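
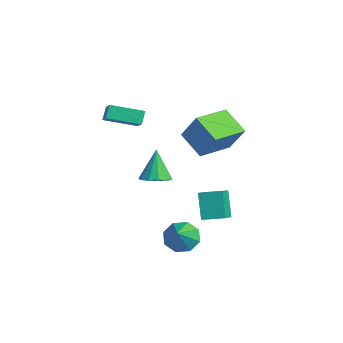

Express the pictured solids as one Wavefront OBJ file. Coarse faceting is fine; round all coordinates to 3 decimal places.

v 1.014 2.034 -3.501
v 0.17 2.313 -2.111
v 0.027 2.938 -4.282
v -0.817 3.217 -2.892
v 1.717 3.003 -3.268
v 0.873 3.282 -1.878
v 0.73 3.907 -4.049
v -0.114 4.186 -2.659
v 1.467 0.695 -4.067
v 2.196 0.789 -4.669
v 2.613 -0.155 -2.813
v 2.13 1.359 -4.222
v 1.675 1.54 -3.684
v 1.099 1.226 -3.371
v 0.738 0.601 -3.466
v 0.805 0.032 -3.913
v 1.26 -0.149 -4.45
v 1.836 0.165 -4.764
v -1.467 0.797 -1.555
v -0.905 1.444 -1.488
v -2.113 1.183 0.135
v -1.306 1.632 -1.684
v -1.758 1.554 -1.839
v -2.118 1.237 -1.904
v -2.272 0.779 -1.858
v -2.17 0.327 -1.716
v -1.844 0.025 -1.523
v -1.4 -0.033 -1.339
v -0.976 0.173 -1.225
v -0.709 0.577 -1.215
v -0.682 1.05 -1.313
v -4.08 -0.822 1.824
v -4.411 -0.454 2.49
v -3.244 0.712 1.391
v -3.575 1.08 2.058
v -2.545 -1.36 2.882
v -2.876 -0.992 3.549
v -1.709 0.174 2.45
v -2.04 0.542 3.116
v -1.11 2.043 1.508
v -0.246 2.41 3.032
v -1.62 3.999 1.326
v -0.757 4.367 2.85
v 0.317 2.333 0.63
v 1.18 2.701 2.154
v -0.194 4.29 0.448
v 0.67 4.657 1.972
f 2 4 1
f 5 2 1
f 1 4 3
f 3 5 1
f 2 8 4
f 6 2 5
f 6 8 2
f 4 8 3
f 7 5 3
f 3 8 7
f 7 6 5
f 8 6 7
f 10 9 12
f 10 12 11
f 12 9 13
f 12 13 11
f 13 9 14
f 13 14 11
f 14 9 15
f 14 15 11
f 15 9 16
f 15 16 11
f 16 9 17
f 16 17 11
f 17 9 18
f 17 18 11
f 18 9 10
f 18 10 11
f 20 19 22
f 20 22 21
f 22 19 23
f 22 23 21
f 23 19 24
f 23 24 21
f 24 19 25
f 24 25 21
f 25 19 26
f 25 26 21
f 26 19 27
f 26 27 21
f 27 19 28
f 27 28 21
f 28 19 29
f 28 29 21
f 29 19 30
f 29 30 21
f 30 19 31
f 30 31 21
f 31 19 20
f 31 20 21
f 33 35 32
f 36 33 32
f 32 35 34
f 34 36 32
f 33 39 35
f 37 33 36
f 37 39 33
f 35 39 34
f 38 36 34
f 34 39 38
f 38 37 36
f 39 37 38
f 41 43 40
f 44 41 40
f 40 43 42
f 42 44 40
f 41 47 43
f 45 41 44
f 45 47 41
f 43 47 42
f 46 44 42
f 42 47 46
f 46 45 44
f 47 45 46



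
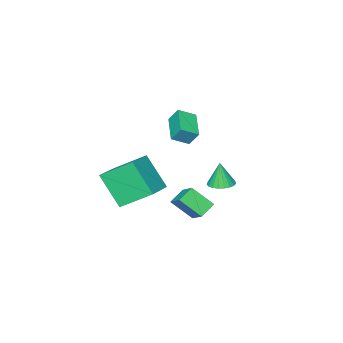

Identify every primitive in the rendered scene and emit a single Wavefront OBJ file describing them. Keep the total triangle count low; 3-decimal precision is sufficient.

v 2.339 0.023 -0.695
v 2.414 -1.135 0.771
v 3.736 0.668 -0.258
v 3.812 -0.49 1.208
v 3.168 -1.13 -1.648
v 3.244 -2.288 -0.182
v 4.566 -0.485 -1.211
v 4.641 -1.643 0.255
v 2.395 1.628 -1.881
v 1.662 1.61 -1.472
v 2.749 2.53 -1.207
v 2.016 2.511 -0.797
v 2.884 0.809 -1.043
v 2.151 0.79 -0.633
v 3.238 1.71 -0.368
v 2.505 1.692 0.041
v -0.442 0.511 -1.456
v 0.165 0.345 -1.457
v -0.478 0.369 -0.244
v 0.18 0.604 -1.426
v 0.087 0.848 -1.4
v -0.097 1.033 -1.384
v -0.341 1.129 -1.38
v -0.602 1.117 -1.389
v -0.836 1.001 -1.409
v -1.002 0.8 -1.438
v -1.071 0.549 -1.469
v -1.031 0.292 -1.499
v -0.89 0.073 -1.52
v -0.671 -0.071 -1.531
v -0.412 -0.114 -1.528
v -0.159 -0.048 -1.513
v 0.045 0.114 -1.488
v -1.641 -4.025 0.276
v -1.812 -3.587 0.984
v -2.366 -3.61 -0.155
v -2.537 -3.172 0.553
v -0.723 -2.908 -0.193
v -0.894 -2.47 0.515
v -1.448 -2.493 -0.624
v -1.619 -2.055 0.084
f 2 4 1
f 5 2 1
f 1 4 3
f 3 5 1
f 2 8 4
f 6 2 5
f 6 8 2
f 4 8 3
f 7 5 3
f 3 8 7
f 7 6 5
f 8 6 7
f 10 12 9
f 13 10 9
f 9 12 11
f 11 13 9
f 10 16 12
f 14 10 13
f 14 16 10
f 12 16 11
f 15 13 11
f 11 16 15
f 15 14 13
f 16 14 15
f 18 17 20
f 18 20 19
f 20 17 21
f 20 21 19
f 21 17 22
f 21 22 19
f 22 17 23
f 22 23 19
f 23 17 24
f 23 24 19
f 24 17 25
f 24 25 19
f 25 17 26
f 25 26 19
f 26 17 27
f 26 27 19
f 27 17 28
f 27 28 19
f 28 17 29
f 28 29 19
f 29 17 30
f 29 30 19
f 30 17 31
f 30 31 19
f 31 17 32
f 31 32 19
f 32 17 33
f 32 33 19
f 33 17 18
f 33 18 19
f 35 37 34
f 38 35 34
f 34 37 36
f 36 38 34
f 35 41 37
f 39 35 38
f 39 41 35
f 37 41 36
f 40 38 36
f 36 41 40
f 40 39 38
f 41 39 40



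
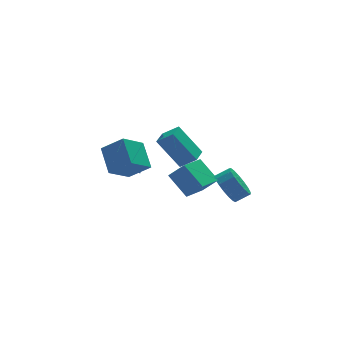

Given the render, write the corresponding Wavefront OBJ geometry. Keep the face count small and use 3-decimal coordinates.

v 2.54 0.884 -3.268
v 3.055 0.6 -4.162
v 3.894 0.432 -3.626
v 3.38 0.716 -2.732
v 3.135 1.105 -4.13
v 3.974 0.937 -3.593
v 3.079 1.559 -3.9
v 3.918 1.391 -3.364
v 2.899 1.858 -3.526
v 3.738 1.691 -2.989
v 2.637 1.935 -3.092
v 3.477 1.767 -2.556
v 2.353 1.77 -2.699
v 3.192 1.603 -2.162
v 2.112 1.403 -2.436
v 2.951 1.235 -1.9
v 1.969 0.916 -2.364
v 2.808 0.749 -1.828
v 1.957 0.422 -2.499
v 2.796 0.255 -1.963
v 2.078 0.034 -2.81
v 2.917 -0.133 -2.274
v 2.306 -0.159 -3.227
v 3.145 -0.327 -2.69
v 2.587 -0.114 -3.652
v 3.426 -0.281 -3.116
v 2.857 0.16 -3.99
v 3.697 -0.007 -3.453
v -2.015 -0.394 2.388
v -1.286 -0.937 3.093
v -1.343 0.451 2.345
v -0.614 -0.092 3.049
v -1.026 -1.268 0.691
v -0.297 -1.811 1.395
v -0.354 -0.423 0.647
v 0.375 -0.966 1.352
v -2.836 1.643 -0.222
v -2.332 1.992 -1.024
v -1.824 1.657 0.422
v -2.456 2.347 -0.837
v -2.646 2.581 -0.544
v -2.868 2.652 -0.195
v -3.085 2.548 0.149
v -3.259 2.288 0.43
v -3.36 1.917 0.597
v -3.371 1.498 0.623
v -3.289 1.104 0.503
v -3.129 0.803 0.258
v -2.918 0.647 -0.07
v -2.693 0.664 -0.425
v -2.493 0.849 -0.744
v -2.353 1.172 -0.973
v -2.296 1.576 -1.072
v 0.894 0.184 -2.238
v 0.322 1.434 -1.138
v 0.16 0.693 -3.197
v -0.411 1.942 -2.097
v 2.311 1.278 -2.743
v 1.74 2.527 -1.643
v 1.578 1.786 -3.702
v 1.006 3.036 -2.602
v -5.079 -1.434 1.313
v -4.096 -2.143 2.247
v -4.965 0.029 2.303
v -3.982 -0.68 3.237
v -3.758 -0.88 0.343
v -2.775 -1.589 1.277
v -3.644 0.583 1.333
v -2.661 -0.126 2.267
f 2 1 5
f 2 5 3
f 3 5 6
f 3 6 4
f 5 1 7
f 5 7 6
f 6 7 8
f 6 8 4
f 7 1 9
f 7 9 8
f 8 9 10
f 8 10 4
f 9 1 11
f 9 11 10
f 10 11 12
f 10 12 4
f 11 1 13
f 11 13 12
f 12 13 14
f 12 14 4
f 13 1 15
f 13 15 14
f 14 15 16
f 14 16 4
f 15 1 17
f 15 17 16
f 16 17 18
f 16 18 4
f 17 1 19
f 17 19 18
f 18 19 20
f 18 20 4
f 19 1 21
f 19 21 20
f 20 21 22
f 20 22 4
f 21 1 23
f 21 23 22
f 22 23 24
f 22 24 4
f 23 1 25
f 23 25 24
f 24 25 26
f 24 26 4
f 25 1 27
f 25 27 26
f 26 27 28
f 26 28 4
f 27 1 2
f 27 2 28
f 28 2 3
f 28 3 4
f 30 32 29
f 33 30 29
f 29 32 31
f 31 33 29
f 30 36 32
f 34 30 33
f 34 36 30
f 32 36 31
f 35 33 31
f 31 36 35
f 35 34 33
f 36 34 35
f 38 37 40
f 38 40 39
f 40 37 41
f 40 41 39
f 41 37 42
f 41 42 39
f 42 37 43
f 42 43 39
f 43 37 44
f 43 44 39
f 44 37 45
f 44 45 39
f 45 37 46
f 45 46 39
f 46 37 47
f 46 47 39
f 47 37 48
f 47 48 39
f 48 37 49
f 48 49 39
f 49 37 50
f 49 50 39
f 50 37 51
f 50 51 39
f 51 37 52
f 51 52 39
f 52 37 53
f 52 53 39
f 53 37 38
f 53 38 39
f 55 57 54
f 58 55 54
f 54 57 56
f 56 58 54
f 55 61 57
f 59 55 58
f 59 61 55
f 57 61 56
f 60 58 56
f 56 61 60
f 60 59 58
f 61 59 60
f 63 65 62
f 66 63 62
f 62 65 64
f 64 66 62
f 63 69 65
f 67 63 66
f 67 69 63
f 65 69 64
f 68 66 64
f 64 69 68
f 68 67 66
f 69 67 68



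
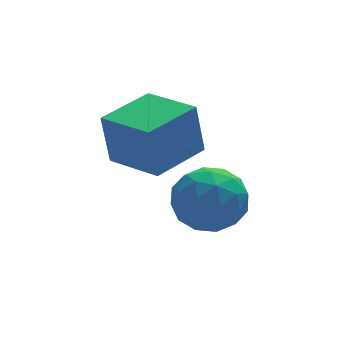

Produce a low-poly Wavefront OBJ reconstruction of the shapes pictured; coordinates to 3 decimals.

v -0.128 -0.28 1.151
v 0.497 0.431 0.525
v 1.403 -1.111 1.735
v 2.028 -0.4 1.109
v 1.469 -0.014 2.019
v 0.523 0.5 1.658
v 1.377 -1.18 0.602
v 0.431 -0.666 0.241
v 1.427 -0.124 0.186
v 1.484 0.596 1.061
v 0.416 -1.276 1.199
v 0.473 -0.556 2.074
v 0.05 0.148 0.787
v 1.85 -0.828 1.473
v 1.521 -0.602 2.008
v 1.889 -0.183 1.64
v 0.065 0.189 1.453
v 0.433 0.607 1.085
v 1.004 0.345 1.963
v 1.467 -1.287 1.175
v 1.835 -0.869 0.807
v 0.011 -0.497 0.62
v 0.379 -0.078 0.252
v 0.896 -1.025 0.297
v 0.964 0.24 0.219
v 1.864 -0.248 0.563
v 1.482 -0.707 0.264
v 0.925 -0.405 0.052
v 0.998 0.664 0.734
v 1.898 0.175 1.077
v 1.569 0.402 1.612
v 1.013 0.704 1.4
v 1.545 0.337 0.535
v 0.002 -0.855 1.183
v 0.902 -1.344 1.526
v 0.887 -1.384 0.86
v 0.331 -1.082 0.648
v 0.036 -0.432 1.697
v 0.936 -0.92 2.041
v 0.975 -0.275 2.208
v 0.418 0.027 1.996
v 0.355 -1.017 1.725
v -0.665 -0.812 2.693
v -0.88 -0.735 4.337
v -1.477 0.739 2.514
v -1.692 0.816 4.158
v 0.932 0.044 2.862
v 0.717 0.121 4.506
v 0.12 1.595 2.683
v -0.095 1.672 4.327
f 1 38 17
f 38 12 41
f 17 41 6
f 38 41 17
f 1 17 13
f 17 6 18
f 13 18 2
f 17 18 13
f 1 13 22
f 13 2 23
f 22 23 8
f 13 23 22
f 1 22 34
f 22 8 37
f 34 37 11
f 22 37 34
f 1 34 38
f 34 11 42
f 38 42 12
f 34 42 38
f 2 18 29
f 18 6 32
f 29 32 10
f 18 32 29
f 6 41 19
f 41 12 40
f 19 40 5
f 41 40 19
f 12 42 39
f 42 11 35
f 39 35 3
f 42 35 39
f 11 37 36
f 37 8 24
f 36 24 7
f 37 24 36
f 8 23 28
f 23 2 25
f 28 25 9
f 23 25 28
f 4 30 16
f 30 10 31
f 16 31 5
f 30 31 16
f 4 16 14
f 16 5 15
f 14 15 3
f 16 15 14
f 4 14 21
f 14 3 20
f 21 20 7
f 14 20 21
f 4 21 26
f 21 7 27
f 26 27 9
f 21 27 26
f 4 26 30
f 26 9 33
f 30 33 10
f 26 33 30
f 5 31 19
f 31 10 32
f 19 32 6
f 31 32 19
f 3 15 39
f 15 5 40
f 39 40 12
f 15 40 39
f 7 20 36
f 20 3 35
f 36 35 11
f 20 35 36
f 9 27 28
f 27 7 24
f 28 24 8
f 27 24 28
f 10 33 29
f 33 9 25
f 29 25 2
f 33 25 29
f 44 46 43
f 47 44 43
f 43 46 45
f 45 47 43
f 44 50 46
f 48 44 47
f 48 50 44
f 46 50 45
f 49 47 45
f 45 50 49
f 49 48 47
f 50 48 49



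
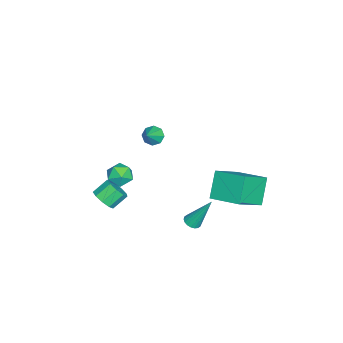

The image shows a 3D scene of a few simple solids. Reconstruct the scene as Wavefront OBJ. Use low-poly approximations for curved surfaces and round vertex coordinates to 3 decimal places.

v 2.996 -1.51 1.611
v 3.296 -1.209 0.91
v 3.004 -2.731 1.09
v 3.304 -2.43 0.389
v 3.77 -2.439 1.064
v 3.765 -1.685 1.386
v 2.535 -2.255 0.614
v 2.53 -1.501 0.936
v 3.011 -1.67 0.294
v 3.774 -1.783 0.571
v 2.526 -2.157 1.429
v 3.289 -2.27 1.706
v 1.222 -3.562 -3.284
v 1.816 -3.043 -3.25
v 1.212 -2.398 -2.562
v 0.618 -2.918 -2.596
v 1.484 -2.918 -3.658
v 0.88 -2.273 -2.97
v 1.03 -3.095 -3.891
v 0.426 -2.45 -3.203
v 0.665 -3.49 -3.84
v 0.061 -2.845 -3.152
v 0.561 -3.92 -3.529
v -0.043 -3.275 -2.84
v 0.766 -4.182 -3.103
v 0.163 -3.537 -2.415
v 1.185 -4.154 -2.762
v 0.581 -3.51 -2.074
v 1.62 -3.85 -2.666
v 1.017 -3.205 -1.977
v 1.87 -3.411 -2.858
v 1.266 -2.766 -2.17
v 1.59 -0.571 3.309
v 1.878 -0.964 2.909
v 2.49 -0.669 4.051
v 1.994 -0.502 2.83
v 1.873 -0.081 3.031
v 1.587 0.053 3.395
v 1.303 -0.179 3.709
v 1.187 -0.64 3.788
v 1.308 -1.061 3.586
v 1.594 -1.195 3.222
v 1.928 1.69 -3.283
v 2.29 1.355 -3.088
v 1.852 2.73 -1.357
v 2.422 1.53 -3.177
v 2.456 1.736 -3.286
v 2.386 1.932 -3.396
v 2.225 2.081 -3.482
v 2.005 2.153 -3.53
v 1.77 2.132 -3.528
v 1.567 2.024 -3.478
v 1.435 1.85 -3.389
v 1.4 1.644 -3.279
v 1.471 1.447 -3.17
v 1.632 1.299 -3.083
v 1.852 1.227 -3.036
v 2.087 1.248 -3.038
v -3.713 2.872 -3.63
v -2.201 1.93 -2.408
v -3.003 4.725 -3.08
v -1.491 3.784 -1.858
v -2.549 2.856 -5.082
v -1.037 1.915 -3.86
v -1.839 4.71 -4.532
v -0.327 3.768 -3.31
f 1 12 6
f 1 6 2
f 1 2 8
f 1 8 11
f 1 11 12
f 2 6 10
f 6 12 5
f 12 11 3
f 11 8 7
f 8 2 9
f 4 10 5
f 4 5 3
f 4 3 7
f 4 7 9
f 4 9 10
f 5 10 6
f 3 5 12
f 7 3 11
f 9 7 8
f 10 9 2
f 14 13 17
f 14 17 15
f 15 17 18
f 15 18 16
f 17 13 19
f 17 19 18
f 18 19 20
f 18 20 16
f 19 13 21
f 19 21 20
f 20 21 22
f 20 22 16
f 21 13 23
f 21 23 22
f 22 23 24
f 22 24 16
f 23 13 25
f 23 25 24
f 24 25 26
f 24 26 16
f 25 13 27
f 25 27 26
f 26 27 28
f 26 28 16
f 27 13 29
f 27 29 28
f 28 29 30
f 28 30 16
f 29 13 31
f 29 31 30
f 30 31 32
f 30 32 16
f 31 13 14
f 31 14 32
f 32 14 15
f 32 15 16
f 34 33 36
f 34 36 35
f 36 33 37
f 36 37 35
f 37 33 38
f 37 38 35
f 38 33 39
f 38 39 35
f 39 33 40
f 39 40 35
f 40 33 41
f 40 41 35
f 41 33 42
f 41 42 35
f 42 33 34
f 42 34 35
f 44 43 46
f 44 46 45
f 46 43 47
f 46 47 45
f 47 43 48
f 47 48 45
f 48 43 49
f 48 49 45
f 49 43 50
f 49 50 45
f 50 43 51
f 50 51 45
f 51 43 52
f 51 52 45
f 52 43 53
f 52 53 45
f 53 43 54
f 53 54 45
f 54 43 55
f 54 55 45
f 55 43 56
f 55 56 45
f 56 43 57
f 56 57 45
f 57 43 58
f 57 58 45
f 58 43 44
f 58 44 45
f 60 62 59
f 63 60 59
f 59 62 61
f 61 63 59
f 60 66 62
f 64 60 63
f 64 66 60
f 62 66 61
f 65 63 61
f 61 66 65
f 65 64 63
f 66 64 65



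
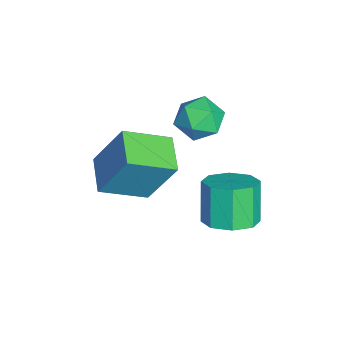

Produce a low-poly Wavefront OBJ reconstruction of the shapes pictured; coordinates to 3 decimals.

v -4.04 0.229 1.898
v -3.434 0.847 2.226
v -3.006 -0.847 2.014
v -2.4 -0.229 2.342
v -3.13 -0.478 2.854
v -3.769 0.187 2.782
v -2.671 -0.187 1.458
v -3.31 0.478 1.386
v -2.588 0.589 1.954
v -2.871 0.41 2.816
v -3.569 -0.41 1.424
v -3.852 -0.589 2.286
v -2.639 -3.47 0.463
v -2.31 -2.486 2.346
v -3.047 -1.861 -0.307
v -2.718 -0.877 1.576
v -1.262 -3.283 0.124
v -0.933 -2.299 2.007
v -1.67 -1.674 -0.646
v -1.341 -0.69 1.237
v -0.49 0.999 -0.669
v 0.132 0.339 -0.351
v -0.589 0.342 1.066
v -1.21 1.001 0.749
v 0.366 1.026 -0.233
v -0.355 1.029 1.184
v 0.099 1.696 -0.371
v -0.622 1.699 1.046
v -0.513 1.958 -0.682
v -1.234 1.961 0.735
v -1.111 1.658 -0.986
v -1.832 1.661 0.431
v -1.345 0.971 -1.104
v -2.066 0.974 0.313
v -1.078 0.301 -0.966
v -1.799 0.304 0.451
v -0.466 0.039 -0.655
v -1.187 0.042 0.762
f 1 12 6
f 1 6 2
f 1 2 8
f 1 8 11
f 1 11 12
f 2 6 10
f 6 12 5
f 12 11 3
f 11 8 7
f 8 2 9
f 4 10 5
f 4 5 3
f 4 3 7
f 4 7 9
f 4 9 10
f 5 10 6
f 3 5 12
f 7 3 11
f 9 7 8
f 10 9 2
f 14 16 13
f 17 14 13
f 13 16 15
f 15 17 13
f 14 20 16
f 18 14 17
f 18 20 14
f 16 20 15
f 19 17 15
f 15 20 19
f 19 18 17
f 20 18 19
f 22 21 25
f 22 25 23
f 23 25 26
f 23 26 24
f 25 21 27
f 25 27 26
f 26 27 28
f 26 28 24
f 27 21 29
f 27 29 28
f 28 29 30
f 28 30 24
f 29 21 31
f 29 31 30
f 30 31 32
f 30 32 24
f 31 21 33
f 31 33 32
f 32 33 34
f 32 34 24
f 33 21 35
f 33 35 34
f 34 35 36
f 34 36 24
f 35 21 37
f 35 37 36
f 36 37 38
f 36 38 24
f 37 21 22
f 37 22 38
f 38 22 23
f 38 23 24



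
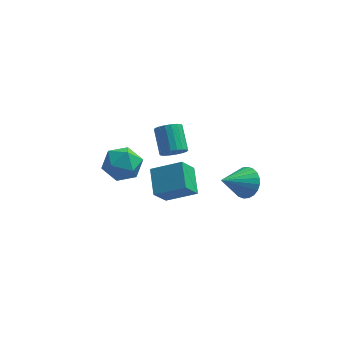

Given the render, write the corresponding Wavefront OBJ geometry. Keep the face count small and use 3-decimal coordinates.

v 3.833 0.42 -2.195
v 4.509 -0.3 -2.117
v 2.607 -0.62 -1.165
v 4.59 -0.086 -1.805
v 4.555 0.204 -1.553
v 4.411 0.528 -1.399
v 4.179 0.834 -1.365
v 3.894 1.078 -1.458
v 3.6 1.222 -1.664
v 3.342 1.243 -1.95
v 3.158 1.139 -2.273
v 3.077 0.926 -2.585
v 3.111 0.636 -2.837
v 3.256 0.312 -2.992
v 3.488 0.005 -3.025
v 3.773 -0.238 -2.932
v 4.067 -0.382 -2.727
v 4.325 -0.404 -2.441
v -3.665 3.441 -3.423
v -2.492 3.421 -3.758
v -3.448 1.679 -2.562
v -2.275 1.659 -2.897
v -2.653 2.449 -2.049
v -2.787 3.538 -2.581
v -3.153 1.562 -3.739
v -3.287 2.651 -4.271
v -2.176 2.26 -3.954
v -1.867 2.808 -2.909
v -4.073 2.292 -3.411
v -3.764 2.84 -2.366
v 0.283 -1.712 1.86
v 0.677 -1.246 1.459
v 0.251 -0.042 2.439
v -0.143 -0.508 2.84
v 0.385 -1.234 1.318
v -0.041 -0.03 2.298
v 0.073 -1.317 1.283
v -0.353 -0.113 2.263
v -0.198 -1.478 1.363
v -0.624 -0.274 2.343
v -0.373 -1.685 1.541
v -0.799 -0.481 2.522
v -0.419 -1.898 1.783
v -0.845 -0.693 2.763
v -0.325 -2.073 2.039
v -0.751 -0.869 3.02
v -0.111 -2.178 2.261
v -0.537 -0.974 3.241
v 0.181 -2.19 2.402
v -0.245 -0.986 3.382
v 0.493 -2.107 2.437
v 0.067 -0.903 3.417
v 0.764 -1.946 2.357
v 0.338 -0.742 3.337
v 0.939 -1.739 2.178
v 0.513 -0.535 3.159
v 0.985 -1.527 1.937
v 0.559 -0.322 2.917
v 0.891 -1.351 1.68
v 0.465 -0.147 2.661
v -0.448 -4.406 0.835
v -0.774 -3.011 1.591
v 0.088 -3.691 -0.255
v -0.239 -2.295 0.5
v 1.159 -4.445 1.6
v 0.832 -3.049 2.355
v 1.694 -3.729 0.509
v 1.368 -2.334 1.265
f 2 1 4
f 2 4 3
f 4 1 5
f 4 5 3
f 5 1 6
f 5 6 3
f 6 1 7
f 6 7 3
f 7 1 8
f 7 8 3
f 8 1 9
f 8 9 3
f 9 1 10
f 9 10 3
f 10 1 11
f 10 11 3
f 11 1 12
f 11 12 3
f 12 1 13
f 12 13 3
f 13 1 14
f 13 14 3
f 14 1 15
f 14 15 3
f 15 1 16
f 15 16 3
f 16 1 17
f 16 17 3
f 17 1 18
f 17 18 3
f 18 1 2
f 18 2 3
f 19 30 24
f 19 24 20
f 19 20 26
f 19 26 29
f 19 29 30
f 20 24 28
f 24 30 23
f 30 29 21
f 29 26 25
f 26 20 27
f 22 28 23
f 22 23 21
f 22 21 25
f 22 25 27
f 22 27 28
f 23 28 24
f 21 23 30
f 25 21 29
f 27 25 26
f 28 27 20
f 32 31 35
f 32 35 33
f 33 35 36
f 33 36 34
f 35 31 37
f 35 37 36
f 36 37 38
f 36 38 34
f 37 31 39
f 37 39 38
f 38 39 40
f 38 40 34
f 39 31 41
f 39 41 40
f 40 41 42
f 40 42 34
f 41 31 43
f 41 43 42
f 42 43 44
f 42 44 34
f 43 31 45
f 43 45 44
f 44 45 46
f 44 46 34
f 45 31 47
f 45 47 46
f 46 47 48
f 46 48 34
f 47 31 49
f 47 49 48
f 48 49 50
f 48 50 34
f 49 31 51
f 49 51 50
f 50 51 52
f 50 52 34
f 51 31 53
f 51 53 52
f 52 53 54
f 52 54 34
f 53 31 55
f 53 55 54
f 54 55 56
f 54 56 34
f 55 31 57
f 55 57 56
f 56 57 58
f 56 58 34
f 57 31 59
f 57 59 58
f 58 59 60
f 58 60 34
f 59 31 32
f 59 32 60
f 60 32 33
f 60 33 34
f 62 64 61
f 65 62 61
f 61 64 63
f 63 65 61
f 62 68 64
f 66 62 65
f 66 68 62
f 64 68 63
f 67 65 63
f 63 68 67
f 67 66 65
f 68 66 67



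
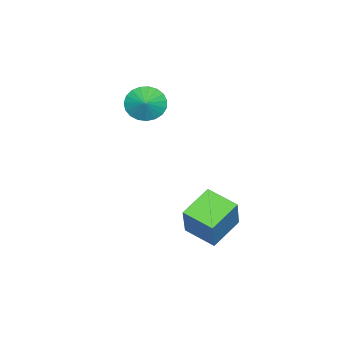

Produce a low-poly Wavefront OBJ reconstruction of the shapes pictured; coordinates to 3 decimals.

v 1.491 2.177 -2.374
v 2.394 2.477 -0.603
v 1.779 3.708 -2.78
v 2.682 4.008 -1.009
v 3.058 1.692 -3.091
v 3.961 1.992 -1.32
v 3.346 3.223 -3.497
v 4.249 3.523 -1.726
v -1.824 -2.578 1.43
v -1.263 -3.354 1.11
v -1.036 -2.222 1.95
v -1.195 -3.068 0.81
v -1.235 -2.697 0.618
v -1.377 -2.305 0.566
v -1.597 -1.961 0.663
v -1.856 -1.723 0.893
v -2.109 -1.633 1.215
v -2.313 -1.706 1.575
v -2.433 -1.93 1.909
v -2.448 -2.266 2.161
v -2.354 -2.656 2.286
v -2.169 -3.033 2.263
v -1.925 -3.33 2.096
v -1.663 -3.498 1.813
v -1.429 -3.506 1.465
f 2 4 1
f 5 2 1
f 1 4 3
f 3 5 1
f 2 8 4
f 6 2 5
f 6 8 2
f 4 8 3
f 7 5 3
f 3 8 7
f 7 6 5
f 8 6 7
f 10 9 12
f 10 12 11
f 12 9 13
f 12 13 11
f 13 9 14
f 13 14 11
f 14 9 15
f 14 15 11
f 15 9 16
f 15 16 11
f 16 9 17
f 16 17 11
f 17 9 18
f 17 18 11
f 18 9 19
f 18 19 11
f 19 9 20
f 19 20 11
f 20 9 21
f 20 21 11
f 21 9 22
f 21 22 11
f 22 9 23
f 22 23 11
f 23 9 24
f 23 24 11
f 24 9 25
f 24 25 11
f 25 9 10
f 25 10 11



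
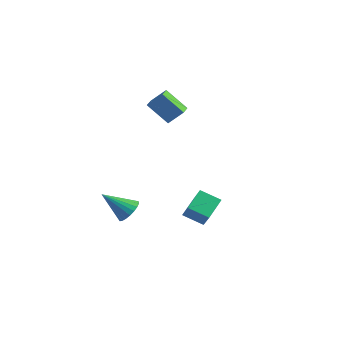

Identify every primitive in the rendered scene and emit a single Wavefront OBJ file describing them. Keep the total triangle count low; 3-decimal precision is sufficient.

v -3.236 -1.942 -4.29
v -2.77 -1.67 -3.659
v -4.464 -2.718 -3.05
v -2.987 -1.406 -3.708
v -3.246 -1.234 -3.857
v -3.504 -1.185 -4.082
v -3.715 -1.266 -4.342
v -3.843 -1.465 -4.593
v -3.867 -1.746 -4.792
v -3.781 -2.061 -4.904
v -3.601 -2.355 -4.91
v -3.358 -2.578 -4.809
v -3.094 -2.691 -4.618
v -2.854 -2.675 -4.37
v -2.68 -2.531 -4.108
v -2.603 -2.286 -3.878
v -2.635 -1.982 -3.719
v 1.979 -2.32 -3.147
v 0.906 -2.715 -2.618
v 1.859 -1.097 -2.476
v 0.786 -1.493 -1.947
v 2.714 -2.847 -2.053
v 1.641 -3.243 -1.524
v 2.594 -1.625 -1.382
v 1.521 -2.02 -0.853
v -2.149 0.103 1.954
v -3.318 -0.214 3.089
v -2.567 0.993 1.772
v -3.736 0.676 2.906
v -1.484 0.584 2.774
v -2.653 0.267 3.908
v -1.902 1.474 2.591
v -3.071 1.157 3.726
f 2 1 4
f 2 4 3
f 4 1 5
f 4 5 3
f 5 1 6
f 5 6 3
f 6 1 7
f 6 7 3
f 7 1 8
f 7 8 3
f 8 1 9
f 8 9 3
f 9 1 10
f 9 10 3
f 10 1 11
f 10 11 3
f 11 1 12
f 11 12 3
f 12 1 13
f 12 13 3
f 13 1 14
f 13 14 3
f 14 1 15
f 14 15 3
f 15 1 16
f 15 16 3
f 16 1 17
f 16 17 3
f 17 1 2
f 17 2 3
f 19 21 18
f 22 19 18
f 18 21 20
f 20 22 18
f 19 25 21
f 23 19 22
f 23 25 19
f 21 25 20
f 24 22 20
f 20 25 24
f 24 23 22
f 25 23 24
f 27 29 26
f 30 27 26
f 26 29 28
f 28 30 26
f 27 33 29
f 31 27 30
f 31 33 27
f 29 33 28
f 32 30 28
f 28 33 32
f 32 31 30
f 33 31 32



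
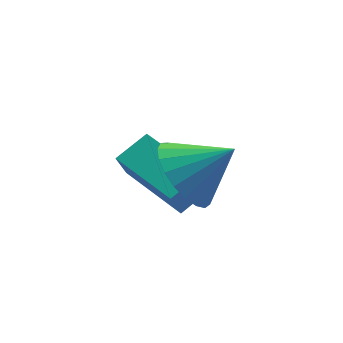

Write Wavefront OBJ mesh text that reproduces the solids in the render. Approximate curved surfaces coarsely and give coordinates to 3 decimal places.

v -1.658 0.57 -0.7
v -1.966 0.496 0.068
v -2.175 2.626 -0.708
v -2.483 2.552 0.06
v -0.717 0.808 -0.3
v -1.025 0.734 0.468
v -1.234 2.864 -0.308
v -1.542 2.79 0.46
v -1.895 -0.109 1.519
v -1.235 0.064 0.761
v -0.805 -0.491 2.381
v -1.252 0.443 0.951
v -1.381 0.726 1.24
v -1.598 0.865 1.576
v -1.867 0.835 1.903
v -2.141 0.642 2.164
v -2.372 0.319 2.313
v -2.52 -0.078 2.325
v -2.56 -0.48 2.197
v -2.486 -0.819 1.953
v -2.309 -1.035 1.634
v -2.06 -1.09 1.294
v -1.783 -0.977 0.994
v -1.525 -0.713 0.785
v -1.331 -0.345 0.702
f 2 4 1
f 5 2 1
f 1 4 3
f 3 5 1
f 2 8 4
f 6 2 5
f 6 8 2
f 4 8 3
f 7 5 3
f 3 8 7
f 7 6 5
f 8 6 7
f 10 9 12
f 10 12 11
f 12 9 13
f 12 13 11
f 13 9 14
f 13 14 11
f 14 9 15
f 14 15 11
f 15 9 16
f 15 16 11
f 16 9 17
f 16 17 11
f 17 9 18
f 17 18 11
f 18 9 19
f 18 19 11
f 19 9 20
f 19 20 11
f 20 9 21
f 20 21 11
f 21 9 22
f 21 22 11
f 22 9 23
f 22 23 11
f 23 9 24
f 23 24 11
f 24 9 25
f 24 25 11
f 25 9 10
f 25 10 11



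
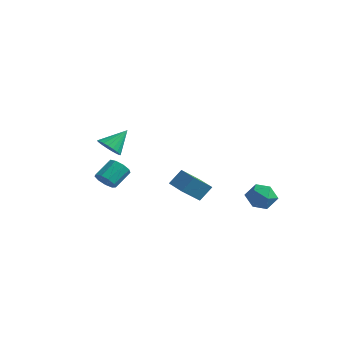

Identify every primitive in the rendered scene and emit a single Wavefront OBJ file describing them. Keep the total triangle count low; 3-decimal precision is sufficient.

v 2.595 4.743 -2.471
v 3.083 4.089 -1.913
v 2.257 3.591 -3.527
v 2.745 2.937 -2.969
v 1.891 3.319 -2.65
v 2.1 4.031 -1.998
v 3.24 3.649 -3.442
v 3.449 4.361 -2.79
v 3.482 3.413 -2.513
v 2.648 3.209 -2.024
v 2.692 4.471 -3.416
v 1.858 4.267 -2.927
v 1.941 -1.386 -0.991
v 1.736 -2.588 0.014
v 2.211 -0.723 -0.142
v 2.006 -1.925 0.862
v 3.114 -1.695 -1.122
v 2.909 -2.897 -0.118
v 3.384 -1.032 -0.274
v 3.179 -2.234 0.731
v -1.475 -3.827 2.104
v -1.158 -3.368 1.53
v -1.185 -2.713 3.156
v -1.478 -3.277 1.523
v -1.798 -3.281 1.615
v -2.061 -3.38 1.793
v -2.224 -3.556 2.024
v -2.257 -3.779 2.268
v -2.154 -4.01 2.485
v -1.935 -4.21 2.635
v -1.635 -4.343 2.694
v -1.309 -4.387 2.65
v -1.011 -4.334 2.512
v -0.793 -4.194 2.303
v -0.693 -3.99 2.06
v -0.729 -3.758 1.825
v -0.893 -3.538 1.637
v -3.471 -2.164 -1.443
v -2.903 -2.448 -1.081
v -2.862 -1.34 -0.276
v -3.429 -1.056 -0.637
v -2.741 -2.174 -1.466
v -2.7 -1.066 -0.661
v -2.92 -1.896 -1.84
v -2.879 -0.788 -1.035
v -3.357 -1.743 -2.028
v -3.315 -0.635 -1.223
v -3.847 -1.787 -1.942
v -3.805 -0.679 -1.137
v -4.161 -2.007 -1.622
v -4.119 -0.9 -0.817
v -4.152 -2.301 -1.219
v -4.11 -1.193 -0.414
v -3.824 -2.531 -0.92
v -3.783 -1.423 -0.115
v -3.331 -2.589 -0.865
v -3.29 -1.481 -0.06
f 1 12 6
f 1 6 2
f 1 2 8
f 1 8 11
f 1 11 12
f 2 6 10
f 6 12 5
f 12 11 3
f 11 8 7
f 8 2 9
f 4 10 5
f 4 5 3
f 4 3 7
f 4 7 9
f 4 9 10
f 5 10 6
f 3 5 12
f 7 3 11
f 9 7 8
f 10 9 2
f 14 16 13
f 17 14 13
f 13 16 15
f 15 17 13
f 14 20 16
f 18 14 17
f 18 20 14
f 16 20 15
f 19 17 15
f 15 20 19
f 19 18 17
f 20 18 19
f 22 21 24
f 22 24 23
f 24 21 25
f 24 25 23
f 25 21 26
f 25 26 23
f 26 21 27
f 26 27 23
f 27 21 28
f 27 28 23
f 28 21 29
f 28 29 23
f 29 21 30
f 29 30 23
f 30 21 31
f 30 31 23
f 31 21 32
f 31 32 23
f 32 21 33
f 32 33 23
f 33 21 34
f 33 34 23
f 34 21 35
f 34 35 23
f 35 21 36
f 35 36 23
f 36 21 37
f 36 37 23
f 37 21 22
f 37 22 23
f 39 38 42
f 39 42 40
f 40 42 43
f 40 43 41
f 42 38 44
f 42 44 43
f 43 44 45
f 43 45 41
f 44 38 46
f 44 46 45
f 45 46 47
f 45 47 41
f 46 38 48
f 46 48 47
f 47 48 49
f 47 49 41
f 48 38 50
f 48 50 49
f 49 50 51
f 49 51 41
f 50 38 52
f 50 52 51
f 51 52 53
f 51 53 41
f 52 38 54
f 52 54 53
f 53 54 55
f 53 55 41
f 54 38 56
f 54 56 55
f 55 56 57
f 55 57 41
f 56 38 39
f 56 39 57
f 57 39 40
f 57 40 41



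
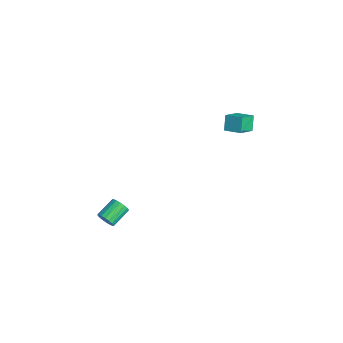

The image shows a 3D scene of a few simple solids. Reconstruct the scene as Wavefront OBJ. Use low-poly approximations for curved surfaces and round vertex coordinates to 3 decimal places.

v 1.623 -3.762 -2.787
v 1.867 -3.441 -3.1
v 1.342 -2.558 -2.606
v 1.097 -2.878 -2.293
v 1.662 -3.496 -3.22
v 1.137 -2.613 -2.726
v 1.448 -3.611 -3.242
v 0.923 -2.728 -2.748
v 1.274 -3.761 -3.159
v 0.749 -2.878 -2.665
v 1.18 -3.911 -2.991
v 0.655 -3.028 -2.497
v 1.187 -4.027 -2.776
v 0.662 -3.143 -2.282
v 1.294 -4.082 -2.564
v 0.769 -3.199 -2.07
v 1.476 -4.063 -2.403
v 0.951 -3.18 -1.909
v 1.692 -3.976 -2.33
v 1.167 -3.093 -1.836
v 1.892 -3.839 -2.361
v 1.367 -2.956 -1.867
v 2.03 -3.685 -2.49
v 1.505 -2.802 -1.996
v 2.075 -3.548 -2.687
v 1.55 -2.665 -2.193
v 2.016 -3.46 -2.907
v 1.491 -2.577 -2.413
v -0.239 3.319 2.102
v 0.326 2.548 2.584
v 0.427 3.935 2.307
v 0.992 3.164 2.788
v 0.168 3.136 1.332
v 0.733 2.365 1.813
v 0.834 3.752 1.536
v 1.399 2.981 2.018
f 2 1 5
f 2 5 3
f 3 5 6
f 3 6 4
f 5 1 7
f 5 7 6
f 6 7 8
f 6 8 4
f 7 1 9
f 7 9 8
f 8 9 10
f 8 10 4
f 9 1 11
f 9 11 10
f 10 11 12
f 10 12 4
f 11 1 13
f 11 13 12
f 12 13 14
f 12 14 4
f 13 1 15
f 13 15 14
f 14 15 16
f 14 16 4
f 15 1 17
f 15 17 16
f 16 17 18
f 16 18 4
f 17 1 19
f 17 19 18
f 18 19 20
f 18 20 4
f 19 1 21
f 19 21 20
f 20 21 22
f 20 22 4
f 21 1 23
f 21 23 22
f 22 23 24
f 22 24 4
f 23 1 25
f 23 25 24
f 24 25 26
f 24 26 4
f 25 1 27
f 25 27 26
f 26 27 28
f 26 28 4
f 27 1 2
f 27 2 28
f 28 2 3
f 28 3 4
f 30 32 29
f 33 30 29
f 29 32 31
f 31 33 29
f 30 36 32
f 34 30 33
f 34 36 30
f 32 36 31
f 35 33 31
f 31 36 35
f 35 34 33
f 36 34 35



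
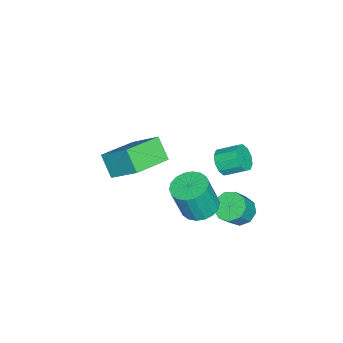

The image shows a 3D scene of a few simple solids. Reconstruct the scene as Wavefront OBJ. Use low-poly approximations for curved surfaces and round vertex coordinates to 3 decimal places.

v 2.151 3.857 -3.368
v 2.622 4.529 -3.548
v 3.439 4.256 -2.432
v 2.969 3.583 -2.252
v 2.192 4.678 -3.197
v 3.01 4.405 -2.081
v 1.744 4.443 -2.926
v 2.561 4.17 -1.81
v 1.486 3.933 -2.862
v 2.303 3.66 -1.746
v 1.539 3.388 -3.034
v 2.356 3.115 -1.918
v 1.879 3.062 -3.363
v 2.696 2.789 -2.247
v 2.347 3.108 -3.694
v 3.164 2.834 -2.578
v 2.723 3.504 -3.873
v 3.54 3.231 -2.757
v 2.831 4.065 -3.815
v 3.649 3.792 -2.699
v 2.18 -3.192 -1.21
v 2.643 -1.694 0.157
v 0.331 -2.242 -1.626
v 0.794 -0.744 -0.259
v 2.786 -2.456 -2.221
v 3.249 -0.958 -0.854
v 0.937 -1.506 -2.637
v 1.4 -0.008 -1.27
v 3.549 2.312 -2.107
v 4.435 2.03 -2.347
v 4.797 1.587 -0.493
v 3.911 1.868 -0.253
v 4.488 2.445 -2.258
v 4.85 2.001 -0.405
v 4.355 2.833 -2.139
v 4.717 2.389 -0.286
v 4.062 3.118 -2.014
v 4.424 2.674 -0.16
v 3.668 3.243 -1.907
v 4.03 2.8 -0.054
v 3.25 3.184 -1.84
v 3.612 2.741 0.014
v 2.892 2.952 -1.825
v 3.254 2.509 0.028
v 2.663 2.593 -1.867
v 3.025 2.15 -0.013
v 2.61 2.179 -1.955
v 2.972 1.735 -0.102
v 2.743 1.791 -2.074
v 3.105 1.347 -0.221
v 3.036 1.506 -2.2
v 3.398 1.062 -0.346
v 3.43 1.38 -2.306
v 3.792 0.937 -0.453
v 3.848 1.439 -2.374
v 4.21 0.996 -0.52
v 4.206 1.671 -2.388
v 4.568 1.228 -0.535
v 3.59 3.363 1.786
v 4.172 3.197 2.212
v 4.031 4.21 2.8
v 3.45 4.377 2.374
v 4.325 3.429 1.849
v 4.184 4.442 2.437
v 4.197 3.636 1.462
v 4.056 4.649 2.05
v 3.838 3.739 1.198
v 3.697 4.752 1.786
v 3.384 3.698 1.159
v 3.243 4.712 1.747
v 3.009 3.53 1.36
v 2.868 4.543 1.948
v 2.856 3.298 1.723
v 2.715 4.311 2.311
v 2.984 3.091 2.11
v 2.843 4.104 2.698
v 3.343 2.988 2.374
v 3.202 4.001 2.962
v 3.797 3.028 2.413
v 3.656 4.042 3.001
f 2 1 5
f 2 5 3
f 3 5 6
f 3 6 4
f 5 1 7
f 5 7 6
f 6 7 8
f 6 8 4
f 7 1 9
f 7 9 8
f 8 9 10
f 8 10 4
f 9 1 11
f 9 11 10
f 10 11 12
f 10 12 4
f 11 1 13
f 11 13 12
f 12 13 14
f 12 14 4
f 13 1 15
f 13 15 14
f 14 15 16
f 14 16 4
f 15 1 17
f 15 17 16
f 16 17 18
f 16 18 4
f 17 1 19
f 17 19 18
f 18 19 20
f 18 20 4
f 19 1 2
f 19 2 20
f 20 2 3
f 20 3 4
f 22 24 21
f 25 22 21
f 21 24 23
f 23 25 21
f 22 28 24
f 26 22 25
f 26 28 22
f 24 28 23
f 27 25 23
f 23 28 27
f 27 26 25
f 28 26 27
f 30 29 33
f 30 33 31
f 31 33 34
f 31 34 32
f 33 29 35
f 33 35 34
f 34 35 36
f 34 36 32
f 35 29 37
f 35 37 36
f 36 37 38
f 36 38 32
f 37 29 39
f 37 39 38
f 38 39 40
f 38 40 32
f 39 29 41
f 39 41 40
f 40 41 42
f 40 42 32
f 41 29 43
f 41 43 42
f 42 43 44
f 42 44 32
f 43 29 45
f 43 45 44
f 44 45 46
f 44 46 32
f 45 29 47
f 45 47 46
f 46 47 48
f 46 48 32
f 47 29 49
f 47 49 48
f 48 49 50
f 48 50 32
f 49 29 51
f 49 51 50
f 50 51 52
f 50 52 32
f 51 29 53
f 51 53 52
f 52 53 54
f 52 54 32
f 53 29 55
f 53 55 54
f 54 55 56
f 54 56 32
f 55 29 57
f 55 57 56
f 56 57 58
f 56 58 32
f 57 29 30
f 57 30 58
f 58 30 31
f 58 31 32
f 60 59 63
f 60 63 61
f 61 63 64
f 61 64 62
f 63 59 65
f 63 65 64
f 64 65 66
f 64 66 62
f 65 59 67
f 65 67 66
f 66 67 68
f 66 68 62
f 67 59 69
f 67 69 68
f 68 69 70
f 68 70 62
f 69 59 71
f 69 71 70
f 70 71 72
f 70 72 62
f 71 59 73
f 71 73 72
f 72 73 74
f 72 74 62
f 73 59 75
f 73 75 74
f 74 75 76
f 74 76 62
f 75 59 77
f 75 77 76
f 76 77 78
f 76 78 62
f 77 59 79
f 77 79 78
f 78 79 80
f 78 80 62
f 79 59 60
f 79 60 80
f 80 60 61
f 80 61 62



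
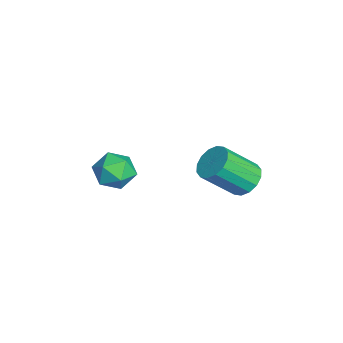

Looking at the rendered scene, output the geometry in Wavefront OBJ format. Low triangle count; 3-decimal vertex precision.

v 1.592 2.139 -2.521
v 2.2 1.93 -2.846
v 2.415 0.773 -1.704
v 1.808 0.981 -1.379
v 2.306 2.191 -2.602
v 2.521 1.034 -1.46
v 2.22 2.438 -2.336
v 2.436 1.281 -1.194
v 1.967 2.604 -2.12
v 2.182 1.447 -0.978
v 1.613 2.646 -2.011
v 1.828 1.489 -0.869
v 1.253 2.552 -2.039
v 1.469 1.395 -0.896
v 0.985 2.347 -2.196
v 1.2 1.19 -1.054
v 0.879 2.086 -2.44
v 1.094 0.929 -1.298
v 0.964 1.839 -2.706
v 1.18 0.682 -1.564
v 1.218 1.673 -2.922
v 1.433 0.516 -1.78
v 1.572 1.631 -3.031
v 1.787 0.474 -1.889
v 1.931 1.725 -3.004
v 2.147 0.568 -1.861
v 0.665 -1.437 -2.797
v 1.242 -2.01 -2.629
v -0.282 -2.39 -2.791
v 0.295 -2.963 -2.623
v 0.093 -2.396 -2.05
v 0.678 -1.807 -2.054
v 0.282 -2.593 -3.366
v 0.867 -2.004 -3.37
v 1.006 -2.724 -2.981
v 0.889 -2.603 -2.167
v 0.071 -1.797 -3.253
v -0.046 -1.676 -2.439
f 2 1 5
f 2 5 3
f 3 5 6
f 3 6 4
f 5 1 7
f 5 7 6
f 6 7 8
f 6 8 4
f 7 1 9
f 7 9 8
f 8 9 10
f 8 10 4
f 9 1 11
f 9 11 10
f 10 11 12
f 10 12 4
f 11 1 13
f 11 13 12
f 12 13 14
f 12 14 4
f 13 1 15
f 13 15 14
f 14 15 16
f 14 16 4
f 15 1 17
f 15 17 16
f 16 17 18
f 16 18 4
f 17 1 19
f 17 19 18
f 18 19 20
f 18 20 4
f 19 1 21
f 19 21 20
f 20 21 22
f 20 22 4
f 21 1 23
f 21 23 22
f 22 23 24
f 22 24 4
f 23 1 25
f 23 25 24
f 24 25 26
f 24 26 4
f 25 1 2
f 25 2 26
f 26 2 3
f 26 3 4
f 27 38 32
f 27 32 28
f 27 28 34
f 27 34 37
f 27 37 38
f 28 32 36
f 32 38 31
f 38 37 29
f 37 34 33
f 34 28 35
f 30 36 31
f 30 31 29
f 30 29 33
f 30 33 35
f 30 35 36
f 31 36 32
f 29 31 38
f 33 29 37
f 35 33 34
f 36 35 28



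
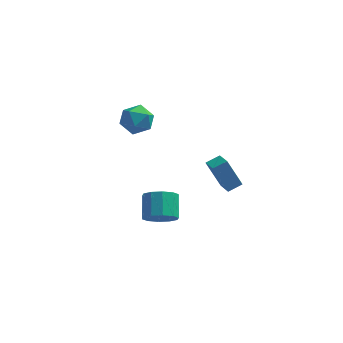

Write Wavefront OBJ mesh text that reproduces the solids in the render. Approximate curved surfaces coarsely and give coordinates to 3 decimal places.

v -3.904 4.484 -1.196
v -2.85 4.66 -0.7
v -3.11 3.3 -2.46
v -2.056 3.476 -1.964
v -2.889 2.881 -1.382
v -3.38 3.613 -0.6
v -2.58 4.347 -2.56
v -3.071 5.079 -1.778
v -2.032 4.576 -1.542
v -2.223 3.67 -0.815
v -3.737 4.29 -2.345
v -3.928 3.384 -1.618
v 3.218 -0.604 -3.868
v 2.278 -0.414 -2.056
v 2.638 0.505 -4.285
v 1.697 0.696 -2.474
v 3.983 -0.076 -3.526
v 3.042 0.115 -1.715
v 3.402 1.034 -3.944
v 2.462 1.224 -2.132
v -0.194 -4.111 -3.844
v 0.853 -4.064 -3.684
v 0.641 -2.762 -2.677
v -0.406 -2.809 -2.836
v 0.71 -3.688 -4.201
v 0.498 -2.385 -3.194
v 0.221 -3.473 -4.581
v 0.009 -2.171 -3.574
v -0.426 -3.502 -4.68
v -0.638 -2.2 -3.673
v -0.984 -3.764 -4.459
v -1.196 -2.462 -3.452
v -1.241 -4.158 -4.003
v -1.453 -2.856 -2.996
v -1.098 -4.535 -3.486
v -1.31 -3.232 -2.479
v -0.609 -4.749 -3.106
v -0.821 -3.447 -2.099
v 0.038 -4.72 -3.007
v -0.174 -3.418 -2
v 0.596 -4.458 -3.228
v 0.384 -3.156 -2.221
f 1 12 6
f 1 6 2
f 1 2 8
f 1 8 11
f 1 11 12
f 2 6 10
f 6 12 5
f 12 11 3
f 11 8 7
f 8 2 9
f 4 10 5
f 4 5 3
f 4 3 7
f 4 7 9
f 4 9 10
f 5 10 6
f 3 5 12
f 7 3 11
f 9 7 8
f 10 9 2
f 14 16 13
f 17 14 13
f 13 16 15
f 15 17 13
f 14 20 16
f 18 14 17
f 18 20 14
f 16 20 15
f 19 17 15
f 15 20 19
f 19 18 17
f 20 18 19
f 22 21 25
f 22 25 23
f 23 25 26
f 23 26 24
f 25 21 27
f 25 27 26
f 26 27 28
f 26 28 24
f 27 21 29
f 27 29 28
f 28 29 30
f 28 30 24
f 29 21 31
f 29 31 30
f 30 31 32
f 30 32 24
f 31 21 33
f 31 33 32
f 32 33 34
f 32 34 24
f 33 21 35
f 33 35 34
f 34 35 36
f 34 36 24
f 35 21 37
f 35 37 36
f 36 37 38
f 36 38 24
f 37 21 39
f 37 39 38
f 38 39 40
f 38 40 24
f 39 21 41
f 39 41 40
f 40 41 42
f 40 42 24
f 41 21 22
f 41 22 42
f 42 22 23
f 42 23 24



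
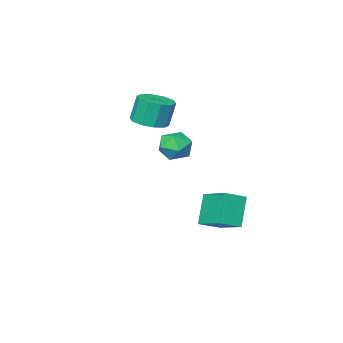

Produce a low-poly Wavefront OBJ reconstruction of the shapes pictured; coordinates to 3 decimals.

v 3.147 3.49 0.23
v 3.723 3.594 -0.006
v 3.217 2.506 -0.034
v 3.793 2.61 -0.27
v 3.698 2.639 0.353
v 3.655 3.246 0.516
v 3.285 2.854 -0.556
v 3.242 3.461 -0.393
v 3.808 3.201 -0.492
v 4.063 3.068 0.07
v 2.877 3.032 -0.11
v 3.132 2.899 0.452
v 2.448 0.19 -0.066
v 2.935 -0.231 0.083
v 2.718 -0.13 1.075
v 2.232 0.29 0.926
v 3.091 0.146 0.079
v 2.874 0.247 1.071
v 3.001 0.54 0.019
v 2.784 0.641 1.011
v 2.7 0.799 -0.073
v 2.484 0.9 0.919
v 2.303 0.826 -0.162
v 2.087 0.927 0.829
v 1.962 0.61 -0.215
v 1.745 0.711 0.777
v 1.806 0.233 -0.211
v 1.589 0.334 0.781
v 1.896 -0.161 -0.151
v 1.679 -0.06 0.841
v 2.196 -0.42 -0.059
v 1.98 -0.319 0.933
v 2.593 -0.447 0.031
v 2.377 -0.346 1.022
v 1.598 2.03 -2.959
v 1.649 3.215 -2.476
v 0.826 2.192 -3.276
v 0.877 3.377 -2.793
v 2.123 2.443 -4.027
v 2.174 3.628 -3.544
v 1.351 2.605 -4.344
v 1.402 3.79 -3.861
f 1 12 6
f 1 6 2
f 1 2 8
f 1 8 11
f 1 11 12
f 2 6 10
f 6 12 5
f 12 11 3
f 11 8 7
f 8 2 9
f 4 10 5
f 4 5 3
f 4 3 7
f 4 7 9
f 4 9 10
f 5 10 6
f 3 5 12
f 7 3 11
f 9 7 8
f 10 9 2
f 14 13 17
f 14 17 15
f 15 17 18
f 15 18 16
f 17 13 19
f 17 19 18
f 18 19 20
f 18 20 16
f 19 13 21
f 19 21 20
f 20 21 22
f 20 22 16
f 21 13 23
f 21 23 22
f 22 23 24
f 22 24 16
f 23 13 25
f 23 25 24
f 24 25 26
f 24 26 16
f 25 13 27
f 25 27 26
f 26 27 28
f 26 28 16
f 27 13 29
f 27 29 28
f 28 29 30
f 28 30 16
f 29 13 31
f 29 31 30
f 30 31 32
f 30 32 16
f 31 13 33
f 31 33 32
f 32 33 34
f 32 34 16
f 33 13 14
f 33 14 34
f 34 14 15
f 34 15 16
f 36 38 35
f 39 36 35
f 35 38 37
f 37 39 35
f 36 42 38
f 40 36 39
f 40 42 36
f 38 42 37
f 41 39 37
f 37 42 41
f 41 40 39
f 42 40 41



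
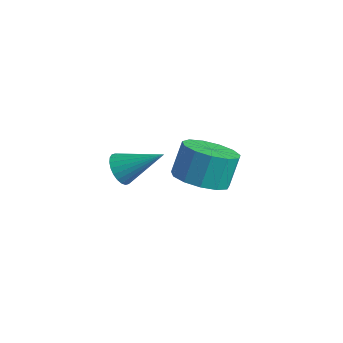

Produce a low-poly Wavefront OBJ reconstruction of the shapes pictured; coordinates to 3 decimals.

v 2.842 -3.104 0.084
v 3.279 -3.362 -0.255
v 3.958 -2.336 0.936
v 3.236 -3.163 -0.378
v 3.133 -2.954 -0.431
v 2.986 -2.769 -0.406
v 2.817 -2.635 -0.306
v 2.652 -2.571 -0.146
v 2.516 -2.589 0.048
v 2.429 -2.686 0.248
v 2.406 -2.845 0.422
v 2.448 -3.045 0.546
v 2.551 -3.253 0.599
v 2.698 -3.438 0.573
v 2.867 -3.573 0.473
v 3.032 -3.636 0.314
v 3.169 -3.618 0.119
v 3.255 -3.522 -0.08
v 3.338 0.204 -2.549
v 4.257 -0.104 -2.303
v 4.181 0.549 -1.204
v 3.262 0.856 -1.451
v 4.322 0.379 -2.585
v 4.246 1.032 -1.487
v 4.074 0.807 -2.856
v 3.998 1.459 -1.758
v 3.593 1.043 -3.03
v 3.517 1.695 -1.931
v 3.031 1.012 -3.051
v 2.955 1.665 -1.952
v 2.566 0.725 -2.913
v 2.49 1.378 -1.814
v 2.347 0.273 -2.659
v 2.27 0.925 -1.56
v 2.442 -0.202 -2.371
v 2.366 0.45 -1.272
v 2.822 -0.548 -2.139
v 2.745 0.105 -1.04
v 3.365 -0.655 -2.037
v 3.289 -0.002 -0.939
v 3.901 -0.489 -2.099
v 3.824 0.163 -1
f 2 1 4
f 2 4 3
f 4 1 5
f 4 5 3
f 5 1 6
f 5 6 3
f 6 1 7
f 6 7 3
f 7 1 8
f 7 8 3
f 8 1 9
f 8 9 3
f 9 1 10
f 9 10 3
f 10 1 11
f 10 11 3
f 11 1 12
f 11 12 3
f 12 1 13
f 12 13 3
f 13 1 14
f 13 14 3
f 14 1 15
f 14 15 3
f 15 1 16
f 15 16 3
f 16 1 17
f 16 17 3
f 17 1 18
f 17 18 3
f 18 1 2
f 18 2 3
f 20 19 23
f 20 23 21
f 21 23 24
f 21 24 22
f 23 19 25
f 23 25 24
f 24 25 26
f 24 26 22
f 25 19 27
f 25 27 26
f 26 27 28
f 26 28 22
f 27 19 29
f 27 29 28
f 28 29 30
f 28 30 22
f 29 19 31
f 29 31 30
f 30 31 32
f 30 32 22
f 31 19 33
f 31 33 32
f 32 33 34
f 32 34 22
f 33 19 35
f 33 35 34
f 34 35 36
f 34 36 22
f 35 19 37
f 35 37 36
f 36 37 38
f 36 38 22
f 37 19 39
f 37 39 38
f 38 39 40
f 38 40 22
f 39 19 41
f 39 41 40
f 40 41 42
f 40 42 22
f 41 19 20
f 41 20 42
f 42 20 21
f 42 21 22



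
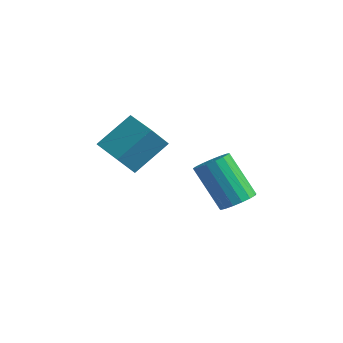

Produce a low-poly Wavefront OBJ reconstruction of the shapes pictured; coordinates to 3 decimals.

v -4.426 -2.465 -4.198
v -4.603 -3.256 -3.144
v -3.906 -1.087 -3.078
v -4.083 -1.878 -2.024
v -3.057 -2.902 -4.296
v -3.234 -3.693 -3.242
v -2.537 -1.524 -3.176
v -2.714 -2.315 -2.122
v 0.996 -1.925 -4.739
v 1.481 -2.34 -4.327
v 0.17 -2.251 -2.69
v -0.316 -1.835 -3.101
v 1.584 -1.997 -4.264
v 0.273 -1.908 -2.626
v 1.553 -1.638 -4.309
v 0.241 -1.548 -2.671
v 1.393 -1.344 -4.452
v 0.082 -1.254 -2.814
v 1.143 -1.183 -4.661
v -0.168 -1.094 -3.024
v 0.859 -1.192 -4.888
v -0.452 -1.103 -3.251
v 0.606 -1.369 -5.081
v -0.705 -1.28 -3.443
v 0.443 -1.673 -5.195
v -0.869 -1.584 -3.558
v 0.406 -2.035 -5.205
v -0.906 -1.946 -3.567
v 0.504 -2.372 -5.108
v -0.807 -2.282 -3.47
v 0.715 -2.606 -4.926
v -0.596 -2.516 -3.289
v 0.99 -2.684 -4.702
v -0.321 -2.594 -3.064
v 1.267 -2.588 -4.486
v -0.045 -2.499 -2.848
f 2 4 1
f 5 2 1
f 1 4 3
f 3 5 1
f 2 8 4
f 6 2 5
f 6 8 2
f 4 8 3
f 7 5 3
f 3 8 7
f 7 6 5
f 8 6 7
f 10 9 13
f 10 13 11
f 11 13 14
f 11 14 12
f 13 9 15
f 13 15 14
f 14 15 16
f 14 16 12
f 15 9 17
f 15 17 16
f 16 17 18
f 16 18 12
f 17 9 19
f 17 19 18
f 18 19 20
f 18 20 12
f 19 9 21
f 19 21 20
f 20 21 22
f 20 22 12
f 21 9 23
f 21 23 22
f 22 23 24
f 22 24 12
f 23 9 25
f 23 25 24
f 24 25 26
f 24 26 12
f 25 9 27
f 25 27 26
f 26 27 28
f 26 28 12
f 27 9 29
f 27 29 28
f 28 29 30
f 28 30 12
f 29 9 31
f 29 31 30
f 30 31 32
f 30 32 12
f 31 9 33
f 31 33 32
f 32 33 34
f 32 34 12
f 33 9 35
f 33 35 34
f 34 35 36
f 34 36 12
f 35 9 10
f 35 10 36
f 36 10 11
f 36 11 12



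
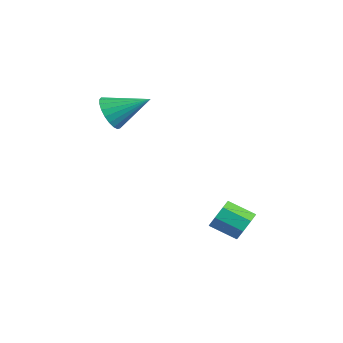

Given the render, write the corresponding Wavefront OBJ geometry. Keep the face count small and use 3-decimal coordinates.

v -3.987 0.918 1.441
v -3.284 0.734 1
v -3.133 2.222 2.259
v -3.443 0.97 0.79
v -3.695 1.197 0.693
v -3.999 1.376 0.725
v -4.3 1.475 0.88
v -4.547 1.479 1.133
v -4.697 1.385 1.439
v -4.725 1.211 1.745
v -4.625 0.986 1.999
v -4.414 0.749 2.156
v -4.13 0.542 2.19
v -3.821 0.4 2.094
v -3.541 0.347 1.885
v -3.338 0.393 1.599
v -3.247 0.53 1.286
v 1.055 4.122 -3.209
v 1.541 4.04 -2.671
v 0.792 3.257 -2.112
v 0.305 3.338 -2.651
v 1.181 4.456 -2.572
v 0.431 3.672 -2.014
v 0.746 4.675 -2.847
v -0.003 3.891 -2.288
v 0.493 4.571 -3.334
v -0.257 3.787 -2.775
v 0.568 4.203 -3.748
v -0.181 3.42 -3.189
v 0.929 3.788 -3.846
v 0.179 3.004 -3.288
v 1.363 3.569 -3.572
v 0.614 2.785 -3.013
v 1.617 3.673 -3.085
v 0.867 2.889 -2.526
f 2 1 4
f 2 4 3
f 4 1 5
f 4 5 3
f 5 1 6
f 5 6 3
f 6 1 7
f 6 7 3
f 7 1 8
f 7 8 3
f 8 1 9
f 8 9 3
f 9 1 10
f 9 10 3
f 10 1 11
f 10 11 3
f 11 1 12
f 11 12 3
f 12 1 13
f 12 13 3
f 13 1 14
f 13 14 3
f 14 1 15
f 14 15 3
f 15 1 16
f 15 16 3
f 16 1 17
f 16 17 3
f 17 1 2
f 17 2 3
f 19 18 22
f 19 22 20
f 20 22 23
f 20 23 21
f 22 18 24
f 22 24 23
f 23 24 25
f 23 25 21
f 24 18 26
f 24 26 25
f 25 26 27
f 25 27 21
f 26 18 28
f 26 28 27
f 27 28 29
f 27 29 21
f 28 18 30
f 28 30 29
f 29 30 31
f 29 31 21
f 30 18 32
f 30 32 31
f 31 32 33
f 31 33 21
f 32 18 34
f 32 34 33
f 33 34 35
f 33 35 21
f 34 18 19
f 34 19 35
f 35 19 20
f 35 20 21



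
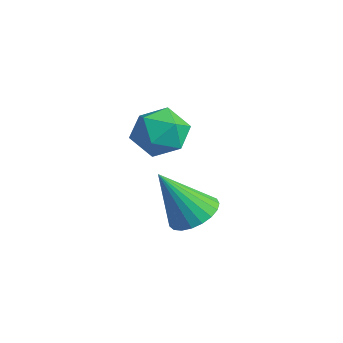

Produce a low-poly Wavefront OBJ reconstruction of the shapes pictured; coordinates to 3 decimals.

v -0.09 1.974 -4.293
v 0.411 2.277 -3.987
v -0.47 1.266 -2.967
v 0.205 2.455 -3.951
v -0.051 2.55 -3.974
v -0.314 2.546 -4.052
v -0.538 2.443 -4.171
v -0.685 2.258 -4.312
v -0.729 2.025 -4.449
v -0.662 1.782 -4.559
v -0.497 1.573 -4.624
v -0.261 1.433 -4.63
v 0.005 1.387 -4.579
v 0.254 1.442 -4.478
v 0.444 1.589 -4.345
v 0.541 1.803 -4.203
v 0.53 2.046 -4.077
v -3.151 3.127 -3.146
v -2.607 3.027 -3.709
v -2.653 2.153 -2.491
v -2.109 2.053 -3.054
v -2.087 2.692 -2.593
v -2.395 3.295 -2.998
v -2.865 1.885 -3.202
v -3.173 2.488 -3.607
v -2.431 2.26 -3.743
v -1.95 2.758 -3.367
v -3.31 2.422 -2.833
v -2.829 2.92 -2.457
f 2 1 4
f 2 4 3
f 4 1 5
f 4 5 3
f 5 1 6
f 5 6 3
f 6 1 7
f 6 7 3
f 7 1 8
f 7 8 3
f 8 1 9
f 8 9 3
f 9 1 10
f 9 10 3
f 10 1 11
f 10 11 3
f 11 1 12
f 11 12 3
f 12 1 13
f 12 13 3
f 13 1 14
f 13 14 3
f 14 1 15
f 14 15 3
f 15 1 16
f 15 16 3
f 16 1 17
f 16 17 3
f 17 1 2
f 17 2 3
f 18 29 23
f 18 23 19
f 18 19 25
f 18 25 28
f 18 28 29
f 19 23 27
f 23 29 22
f 29 28 20
f 28 25 24
f 25 19 26
f 21 27 22
f 21 22 20
f 21 20 24
f 21 24 26
f 21 26 27
f 22 27 23
f 20 22 29
f 24 20 28
f 26 24 25
f 27 26 19



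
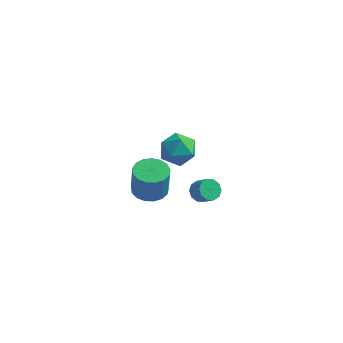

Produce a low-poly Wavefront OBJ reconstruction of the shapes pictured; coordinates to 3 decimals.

v -0.406 0.474 -1.489
v 0.119 0.548 -2.005
v 0.871 0.221 -1.287
v 0.346 0.146 -0.771
v 0.081 0.946 -1.784
v 0.833 0.619 -1.066
v -0.143 1.164 -1.45
v 0.609 0.837 -0.732
v -0.468 1.118 -1.131
v 0.285 0.791 -0.413
v -0.769 0.826 -0.948
v -0.016 0.499 -0.231
v -0.931 0.399 -0.973
v -0.179 0.072 -0.255
v -0.893 0.001 -1.194
v -0.141 -0.326 -0.476
v -0.669 -0.217 -1.528
v 0.083 -0.544 -0.81
v -0.345 -0.171 -1.847
v 0.408 -0.498 -1.129
v -0.044 0.121 -2.029
v 0.709 -0.206 -1.312
v -4.123 3.819 -1.173
v -3.496 4.165 -0.147
v -2.564 2.655 -1.733
v -1.937 3.001 -0.707
v -2.948 2.271 -0.605
v -3.911 2.99 -0.259
v -2.149 3.83 -1.621
v -3.112 4.549 -1.275
v -2.276 4.172 -0.424
v -2.769 3.209 0.204
v -3.291 3.611 -2.084
v -3.784 2.648 -1.456
v -1.692 -3.711 1.815
v -0.764 -4.159 1.676
v -0.58 -4.357 3.546
v -1.508 -3.909 3.685
v -0.657 -3.675 1.717
v -0.473 -3.873 3.587
v -0.788 -3.199 1.78
v -0.603 -3.397 3.65
v -1.125 -2.84 1.851
v -0.941 -3.038 3.722
v -1.593 -2.68 1.914
v -1.408 -2.879 3.785
v -2.083 -2.757 1.954
v -1.899 -2.955 3.825
v -2.484 -3.053 1.962
v -2.299 -3.251 3.833
v -2.703 -3.499 1.937
v -2.519 -3.697 3.807
v -2.691 -3.993 1.883
v -2.506 -4.192 3.754
v -2.45 -4.423 1.814
v -2.265 -4.622 3.684
v -2.035 -4.69 1.745
v -1.851 -4.888 3.615
v -1.542 -4.733 1.692
v -1.358 -4.931 3.562
v -1.083 -4.541 1.667
v -0.899 -4.739 3.537
f 2 1 5
f 2 5 3
f 3 5 6
f 3 6 4
f 5 1 7
f 5 7 6
f 6 7 8
f 6 8 4
f 7 1 9
f 7 9 8
f 8 9 10
f 8 10 4
f 9 1 11
f 9 11 10
f 10 11 12
f 10 12 4
f 11 1 13
f 11 13 12
f 12 13 14
f 12 14 4
f 13 1 15
f 13 15 14
f 14 15 16
f 14 16 4
f 15 1 17
f 15 17 16
f 16 17 18
f 16 18 4
f 17 1 19
f 17 19 18
f 18 19 20
f 18 20 4
f 19 1 21
f 19 21 20
f 20 21 22
f 20 22 4
f 21 1 2
f 21 2 22
f 22 2 3
f 22 3 4
f 23 34 28
f 23 28 24
f 23 24 30
f 23 30 33
f 23 33 34
f 24 28 32
f 28 34 27
f 34 33 25
f 33 30 29
f 30 24 31
f 26 32 27
f 26 27 25
f 26 25 29
f 26 29 31
f 26 31 32
f 27 32 28
f 25 27 34
f 29 25 33
f 31 29 30
f 32 31 24
f 36 35 39
f 36 39 37
f 37 39 40
f 37 40 38
f 39 35 41
f 39 41 40
f 40 41 42
f 40 42 38
f 41 35 43
f 41 43 42
f 42 43 44
f 42 44 38
f 43 35 45
f 43 45 44
f 44 45 46
f 44 46 38
f 45 35 47
f 45 47 46
f 46 47 48
f 46 48 38
f 47 35 49
f 47 49 48
f 48 49 50
f 48 50 38
f 49 35 51
f 49 51 50
f 50 51 52
f 50 52 38
f 51 35 53
f 51 53 52
f 52 53 54
f 52 54 38
f 53 35 55
f 53 55 54
f 54 55 56
f 54 56 38
f 55 35 57
f 55 57 56
f 56 57 58
f 56 58 38
f 57 35 59
f 57 59 58
f 58 59 60
f 58 60 38
f 59 35 61
f 59 61 60
f 60 61 62
f 60 62 38
f 61 35 36
f 61 36 62
f 62 36 37
f 62 37 38



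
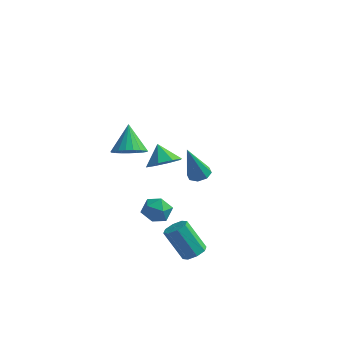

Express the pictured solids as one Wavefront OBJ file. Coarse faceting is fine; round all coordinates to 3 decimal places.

v -1.788 -2.063 1.589
v -0.981 -1.802 1.646
v -2.172 -1.137 2.771
v -1.118 -1.569 1.419
v -1.37 -1.42 1.221
v -1.695 -1.383 1.087
v -2.036 -1.463 1.039
v -2.334 -1.647 1.087
v -2.538 -1.903 1.221
v -2.612 -2.186 1.419
v -2.544 -2.448 1.646
v -2.345 -2.644 1.863
v -2.05 -2.739 2.033
v -1.71 -2.717 2.126
v -1.383 -2.582 2.126
v -1.126 -2.357 2.033
v -0.984 -2.081 1.864
v -2.198 3.517 -2.977
v -1.353 3.755 -2.613
v -2.742 4.083 -2.083
v -1.605 4.252 -3.081
v -2.204 4.318 -3.488
v -2.799 3.915 -3.595
v -3.042 3.279 -3.341
v -2.791 2.782 -2.873
v -2.192 2.716 -2.466
v -1.596 3.119 -2.359
v 1.172 -0.912 0.041
v 1.481 -0.448 0.235
v 0.748 -1.408 1.899
v 1.046 -0.348 0.163
v 0.686 -0.579 0.019
v 0.61 -1.004 -0.112
v 0.864 -1.375 -0.154
v 1.298 -1.475 -0.081
v 1.659 -1.244 0.063
v 1.735 -0.819 0.194
v 1.656 -2.881 -3.952
v 1.954 -3.384 -3.719
v 0.982 -3.283 -2.255
v 0.684 -2.779 -2.488
v 2.173 -2.97 -3.603
v 1.201 -2.869 -2.139
v 2.088 -2.504 -3.691
v 1.116 -2.402 -2.227
v 1.751 -2.258 -3.932
v 0.779 -2.157 -2.469
v 1.358 -2.377 -4.185
v 0.386 -2.276 -2.721
v 1.139 -2.791 -4.301
v 0.167 -2.69 -2.837
v 1.224 -3.258 -4.213
v 0.252 -3.156 -2.749
v 1.561 -3.503 -3.971
v 0.589 -3.402 -2.508
v -1.207 -1.346 -2.031
v -0.595 -0.892 -2.274
v -0.685 -2.368 -2.626
v -0.073 -1.914 -2.869
v -0.155 -2.094 -2.094
v -0.478 -1.463 -1.727
v -0.802 -1.797 -3.173
v -1.125 -1.166 -2.806
v -0.345 -1.171 -2.979
v 0.055 -1.355 -2.313
v -1.335 -1.905 -2.587
v -0.935 -2.089 -1.921
f 2 1 4
f 2 4 3
f 4 1 5
f 4 5 3
f 5 1 6
f 5 6 3
f 6 1 7
f 6 7 3
f 7 1 8
f 7 8 3
f 8 1 9
f 8 9 3
f 9 1 10
f 9 10 3
f 10 1 11
f 10 11 3
f 11 1 12
f 11 12 3
f 12 1 13
f 12 13 3
f 13 1 14
f 13 14 3
f 14 1 15
f 14 15 3
f 15 1 16
f 15 16 3
f 16 1 17
f 16 17 3
f 17 1 2
f 17 2 3
f 19 18 21
f 19 21 20
f 21 18 22
f 21 22 20
f 22 18 23
f 22 23 20
f 23 18 24
f 23 24 20
f 24 18 25
f 24 25 20
f 25 18 26
f 25 26 20
f 26 18 27
f 26 27 20
f 27 18 19
f 27 19 20
f 29 28 31
f 29 31 30
f 31 28 32
f 31 32 30
f 32 28 33
f 32 33 30
f 33 28 34
f 33 34 30
f 34 28 35
f 34 35 30
f 35 28 36
f 35 36 30
f 36 28 37
f 36 37 30
f 37 28 29
f 37 29 30
f 39 38 42
f 39 42 40
f 40 42 43
f 40 43 41
f 42 38 44
f 42 44 43
f 43 44 45
f 43 45 41
f 44 38 46
f 44 46 45
f 45 46 47
f 45 47 41
f 46 38 48
f 46 48 47
f 47 48 49
f 47 49 41
f 48 38 50
f 48 50 49
f 49 50 51
f 49 51 41
f 50 38 52
f 50 52 51
f 51 52 53
f 51 53 41
f 52 38 54
f 52 54 53
f 53 54 55
f 53 55 41
f 54 38 39
f 54 39 55
f 55 39 40
f 55 40 41
f 56 67 61
f 56 61 57
f 56 57 63
f 56 63 66
f 56 66 67
f 57 61 65
f 61 67 60
f 67 66 58
f 66 63 62
f 63 57 64
f 59 65 60
f 59 60 58
f 59 58 62
f 59 62 64
f 59 64 65
f 60 65 61
f 58 60 67
f 62 58 66
f 64 62 63
f 65 64 57



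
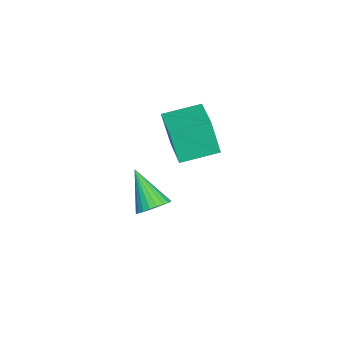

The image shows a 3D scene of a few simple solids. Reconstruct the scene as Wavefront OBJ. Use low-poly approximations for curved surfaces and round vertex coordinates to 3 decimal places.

v 2.502 -1.079 -1.411
v 2.913 -1.788 -1.542
v 1.358 -2.021 0.091
v 3.098 -1.649 -1.315
v 3.191 -1.423 -1.102
v 3.18 -1.145 -0.936
v 3.065 -0.857 -0.843
v 2.865 -0.603 -0.836
v 2.609 -0.421 -0.916
v 2.338 -0.339 -1.072
v 2.091 -0.37 -1.279
v 1.907 -0.509 -1.507
v 1.813 -0.734 -1.72
v 1.825 -1.012 -1.885
v 1.939 -1.3 -1.979
v 2.139 -1.555 -1.986
v 2.395 -1.737 -1.905
v 2.667 -1.818 -1.75
v 2.088 -0.378 2.62
v 1.899 -0.808 4.378
v 1.519 1.273 2.963
v 1.329 0.843 4.721
v 3.831 0.157 2.939
v 3.641 -0.273 4.697
v 3.261 1.808 3.282
v 3.072 1.378 5.04
f 2 1 4
f 2 4 3
f 4 1 5
f 4 5 3
f 5 1 6
f 5 6 3
f 6 1 7
f 6 7 3
f 7 1 8
f 7 8 3
f 8 1 9
f 8 9 3
f 9 1 10
f 9 10 3
f 10 1 11
f 10 11 3
f 11 1 12
f 11 12 3
f 12 1 13
f 12 13 3
f 13 1 14
f 13 14 3
f 14 1 15
f 14 15 3
f 15 1 16
f 15 16 3
f 16 1 17
f 16 17 3
f 17 1 18
f 17 18 3
f 18 1 2
f 18 2 3
f 20 22 19
f 23 20 19
f 19 22 21
f 21 23 19
f 20 26 22
f 24 20 23
f 24 26 20
f 22 26 21
f 25 23 21
f 21 26 25
f 25 24 23
f 26 24 25



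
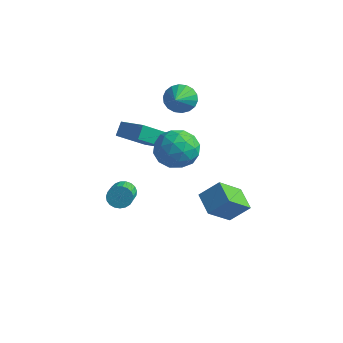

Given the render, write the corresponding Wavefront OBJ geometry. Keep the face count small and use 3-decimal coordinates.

v -1.034 -0.848 -0.468
v -1.491 -2.319 0.728
v -1.169 -0.319 0.131
v -1.625 -1.79 1.327
v 0.345 -0.95 -0.067
v -0.111 -2.421 1.129
v 0.211 -0.421 0.532
v -0.246 -1.892 1.728
v 2.52 0.958 -5.124
v 2.252 -0.342 -4.014
v 1.485 1.57 -4.658
v 1.217 0.27 -3.548
v 3.263 1.55 -4.252
v 2.995 0.25 -3.142
v 2.228 2.162 -3.786
v 1.96 0.862 -2.676
v -1.384 -1.982 -3.279
v -1.012 -2.017 -3.773
v -0.224 -3.194 -3.096
v -0.596 -3.158 -2.601
v -0.888 -1.848 -3.625
v -0.099 -3.024 -2.947
v -0.849 -1.702 -3.416
v -0.06 -2.878 -2.739
v -0.902 -1.604 -3.183
v -0.114 -2.78 -2.506
v -1.039 -1.571 -2.967
v -0.251 -2.748 -2.29
v -1.236 -1.61 -2.805
v -0.447 -2.786 -2.128
v -1.458 -1.713 -2.725
v -0.67 -2.889 -2.048
v -1.668 -1.862 -2.74
v -0.879 -3.039 -2.063
v -1.828 -2.032 -2.849
v -1.04 -3.209 -2.172
v -1.912 -2.194 -3.032
v -1.123 -3.37 -2.354
v -1.905 -2.318 -3.257
v -1.116 -3.495 -2.58
v -1.807 -2.385 -3.486
v -1.018 -3.561 -2.809
v -1.637 -2.382 -3.68
v -0.848 -3.558 -3.002
v -1.422 -2.309 -3.804
v -0.634 -3.486 -3.126
v -1.202 -2.181 -3.837
v -0.413 -3.357 -3.159
v 1.091 -2.709 1.553
v 1.45 -2.259 0.611
v 2.73 -2.561 2.249
v 3.089 -2.111 1.307
v 2.392 -1.552 1.955
v 1.379 -1.643 1.525
v 2.801 -3.177 1.335
v 1.788 -3.268 0.905
v 2.507 -2.548 0.476
v 2.254 -1.544 0.86
v 1.926 -3.276 2
v 1.673 -2.272 2.384
v 1.127 -2.497 1.021
v 3.053 -2.323 1.839
v 2.643 -1.995 2.22
v 2.854 -1.73 1.666
v 1.085 -2.135 1.558
v 1.296 -1.871 1.005
v 1.849 -1.455 1.794
v 2.884 -2.949 1.855
v 3.095 -2.685 1.302
v 1.326 -3.09 1.194
v 1.537 -2.825 0.64
v 2.331 -3.365 1.066
v 1.959 -2.402 0.388
v 2.922 -2.315 0.797
v 2.753 -2.942 0.814
v 2.158 -2.995 0.561
v 1.81 -1.812 0.613
v 2.774 -1.725 1.022
v 2.364 -1.397 1.403
v 1.768 -1.45 1.151
v 2.432 -1.982 0.534
v 1.406 -3.095 1.838
v 2.37 -3.008 2.247
v 2.412 -3.37 1.709
v 1.816 -3.423 1.457
v 1.258 -2.505 2.063
v 2.221 -2.418 2.472
v 2.022 -1.825 2.299
v 1.427 -1.878 2.046
v 1.748 -2.838 2.326
v -0.665 1.271 1.718
v -0.318 1.765 2.274
v -0.195 0.309 2.282
v -0.644 1.693 2.422
v -0.974 1.537 2.43
v -1.242 1.328 2.298
v -1.397 1.109 2.05
v -1.406 0.921 1.738
v -1.268 0.803 1.421
v -1.011 0.777 1.163
v -0.686 0.85 1.015
v -0.356 1.006 1.007
v -0.087 1.214 1.139
v 0.067 1.434 1.386
v 0.076 1.622 1.699
v -0.061 1.74 2.016
f 2 4 1
f 5 2 1
f 1 4 3
f 3 5 1
f 2 8 4
f 6 2 5
f 6 8 2
f 4 8 3
f 7 5 3
f 3 8 7
f 7 6 5
f 8 6 7
f 10 12 9
f 13 10 9
f 9 12 11
f 11 13 9
f 10 16 12
f 14 10 13
f 14 16 10
f 12 16 11
f 15 13 11
f 11 16 15
f 15 14 13
f 16 14 15
f 18 17 21
f 18 21 19
f 19 21 22
f 19 22 20
f 21 17 23
f 21 23 22
f 22 23 24
f 22 24 20
f 23 17 25
f 23 25 24
f 24 25 26
f 24 26 20
f 25 17 27
f 25 27 26
f 26 27 28
f 26 28 20
f 27 17 29
f 27 29 28
f 28 29 30
f 28 30 20
f 29 17 31
f 29 31 30
f 30 31 32
f 30 32 20
f 31 17 33
f 31 33 32
f 32 33 34
f 32 34 20
f 33 17 35
f 33 35 34
f 34 35 36
f 34 36 20
f 35 17 37
f 35 37 36
f 36 37 38
f 36 38 20
f 37 17 39
f 37 39 38
f 38 39 40
f 38 40 20
f 39 17 41
f 39 41 40
f 40 41 42
f 40 42 20
f 41 17 43
f 41 43 42
f 42 43 44
f 42 44 20
f 43 17 45
f 43 45 44
f 44 45 46
f 44 46 20
f 45 17 47
f 45 47 46
f 46 47 48
f 46 48 20
f 47 17 18
f 47 18 48
f 48 18 19
f 48 19 20
f 49 86 65
f 86 60 89
f 65 89 54
f 86 89 65
f 49 65 61
f 65 54 66
f 61 66 50
f 65 66 61
f 49 61 70
f 61 50 71
f 70 71 56
f 61 71 70
f 49 70 82
f 70 56 85
f 82 85 59
f 70 85 82
f 49 82 86
f 82 59 90
f 86 90 60
f 82 90 86
f 50 66 77
f 66 54 80
f 77 80 58
f 66 80 77
f 54 89 67
f 89 60 88
f 67 88 53
f 89 88 67
f 60 90 87
f 90 59 83
f 87 83 51
f 90 83 87
f 59 85 84
f 85 56 72
f 84 72 55
f 85 72 84
f 56 71 76
f 71 50 73
f 76 73 57
f 71 73 76
f 52 78 64
f 78 58 79
f 64 79 53
f 78 79 64
f 52 64 62
f 64 53 63
f 62 63 51
f 64 63 62
f 52 62 69
f 62 51 68
f 69 68 55
f 62 68 69
f 52 69 74
f 69 55 75
f 74 75 57
f 69 75 74
f 52 74 78
f 74 57 81
f 78 81 58
f 74 81 78
f 53 79 67
f 79 58 80
f 67 80 54
f 79 80 67
f 51 63 87
f 63 53 88
f 87 88 60
f 63 88 87
f 55 68 84
f 68 51 83
f 84 83 59
f 68 83 84
f 57 75 76
f 75 55 72
f 76 72 56
f 75 72 76
f 58 81 77
f 81 57 73
f 77 73 50
f 81 73 77
f 92 91 94
f 92 94 93
f 94 91 95
f 94 95 93
f 95 91 96
f 95 96 93
f 96 91 97
f 96 97 93
f 97 91 98
f 97 98 93
f 98 91 99
f 98 99 93
f 99 91 100
f 99 100 93
f 100 91 101
f 100 101 93
f 101 91 102
f 101 102 93
f 102 91 103
f 102 103 93
f 103 91 104
f 103 104 93
f 104 91 105
f 104 105 93
f 105 91 106
f 105 106 93
f 106 91 92
f 106 92 93



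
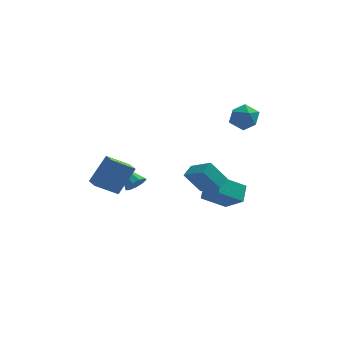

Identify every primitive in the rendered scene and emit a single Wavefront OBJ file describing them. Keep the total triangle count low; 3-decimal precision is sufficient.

v -4.287 -3.034 -0.69
v -3.397 -2.368 0.863
v -4.632 -2.187 -0.856
v -3.743 -1.52 0.697
v -3.057 -2.7 -1.537
v -2.168 -2.033 0.016
v -3.403 -1.852 -1.703
v -2.513 -1.186 -0.15
v 2.665 0.708 -4.61
v 1.295 0.294 -3.674
v 2.84 1.65 -3.937
v 1.47 1.235 -3.002
v 3.61 -0.175 -3.618
v 2.24 -0.59 -2.683
v 3.785 0.766 -2.946
v 2.415 0.352 -2.01
v 1.418 -3.079 0.436
v 1.804 -2.352 0.721
v 0.382 -2.23 -0.324
v 0.767 -1.504 -0.039
v 2.313 -3.076 -0.781
v 2.698 -2.35 -0.496
v 1.276 -2.228 -1.541
v 1.662 -1.501 -1.256
v -2.302 1.687 -3.447
v -1.952 2.247 -3.679
v -3.298 2.713 -2.473
v -2.325 2.156 -3.965
v -2.687 1.846 -4.009
v -2.869 1.462 -3.79
v -2.786 1.182 -3.41
v -2.476 1.139 -3.047
v -2.085 1.352 -2.871
v -1.795 1.722 -2.965
v -1.743 2.075 -3.284
v 3.969 4.001 1.281
v 4.501 3.236 1.54
v 2.819 3.044 0.82
v 3.351 2.279 1.079
v 2.994 2.871 1.755
v 3.705 3.462 2.04
v 3.615 2.818 0.32
v 4.326 3.409 0.605
v 4.282 2.504 0.946
v 3.899 2.538 1.833
v 3.421 3.742 0.527
v 3.038 3.776 1.414
f 2 4 1
f 5 2 1
f 1 4 3
f 3 5 1
f 2 8 4
f 6 2 5
f 6 8 2
f 4 8 3
f 7 5 3
f 3 8 7
f 7 6 5
f 8 6 7
f 10 12 9
f 13 10 9
f 9 12 11
f 11 13 9
f 10 16 12
f 14 10 13
f 14 16 10
f 12 16 11
f 15 13 11
f 11 16 15
f 15 14 13
f 16 14 15
f 18 20 17
f 21 18 17
f 17 20 19
f 19 21 17
f 18 24 20
f 22 18 21
f 22 24 18
f 20 24 19
f 23 21 19
f 19 24 23
f 23 22 21
f 24 22 23
f 26 25 28
f 26 28 27
f 28 25 29
f 28 29 27
f 29 25 30
f 29 30 27
f 30 25 31
f 30 31 27
f 31 25 32
f 31 32 27
f 32 25 33
f 32 33 27
f 33 25 34
f 33 34 27
f 34 25 35
f 34 35 27
f 35 25 26
f 35 26 27
f 36 47 41
f 36 41 37
f 36 37 43
f 36 43 46
f 36 46 47
f 37 41 45
f 41 47 40
f 47 46 38
f 46 43 42
f 43 37 44
f 39 45 40
f 39 40 38
f 39 38 42
f 39 42 44
f 39 44 45
f 40 45 41
f 38 40 47
f 42 38 46
f 44 42 43
f 45 44 37

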